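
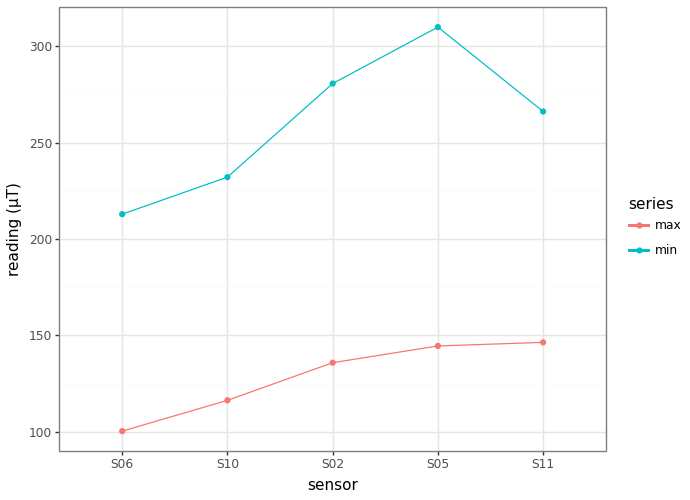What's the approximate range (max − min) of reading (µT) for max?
≈ 40

Max S11 ≈ 140, min S06 ≈ 100; range ≈ 40.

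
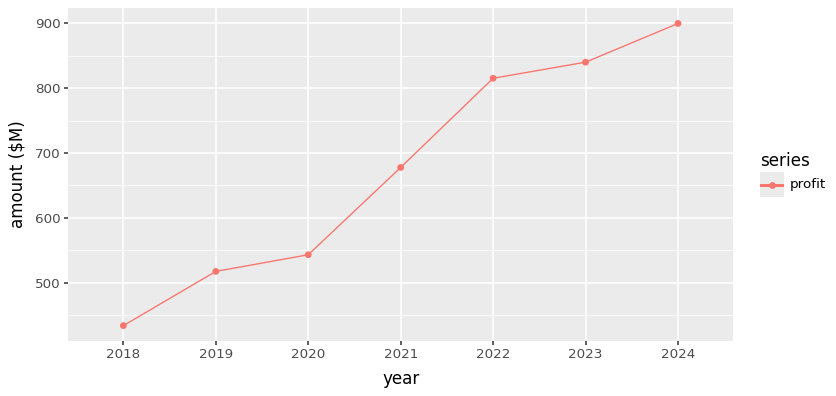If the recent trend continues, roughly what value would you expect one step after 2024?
Last three: 800, 850, 900 → slope ≈ 50/step → next ≈ 950.

≈ 950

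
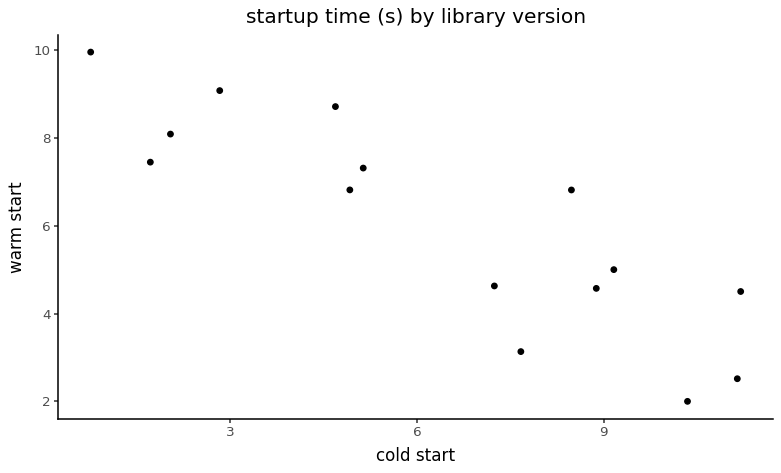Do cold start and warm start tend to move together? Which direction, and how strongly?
Points are negatively correlated; strong (|r| ≈ 0.9).

negative, strong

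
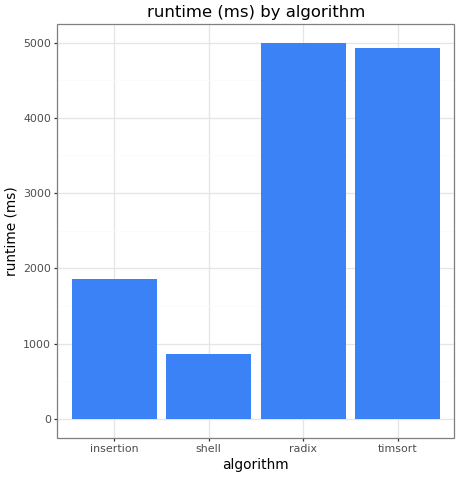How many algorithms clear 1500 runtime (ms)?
Above 1500: insertion, radix, timsort.

3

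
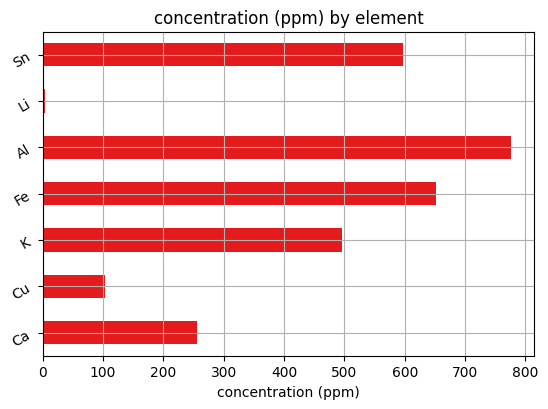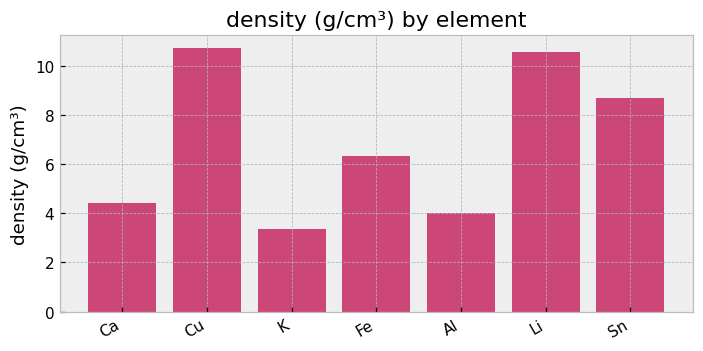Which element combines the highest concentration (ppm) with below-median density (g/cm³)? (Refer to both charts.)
Al

Chart 2 median density (g/cm³) ≈ 6; below-median elements: Ca, K, Al. Among those, Al has the highest concentration (ppm) (≈ 800).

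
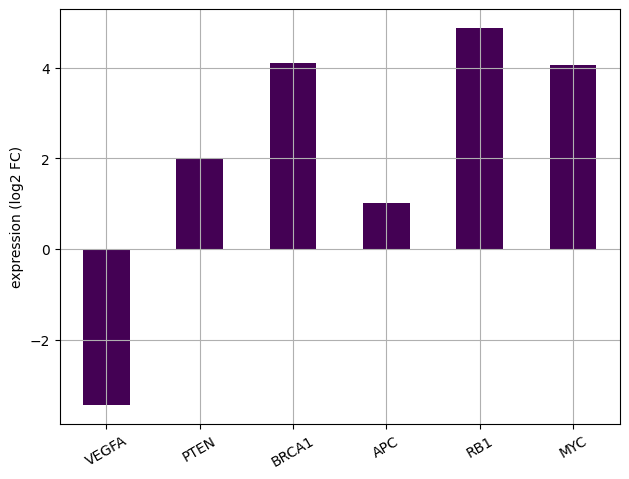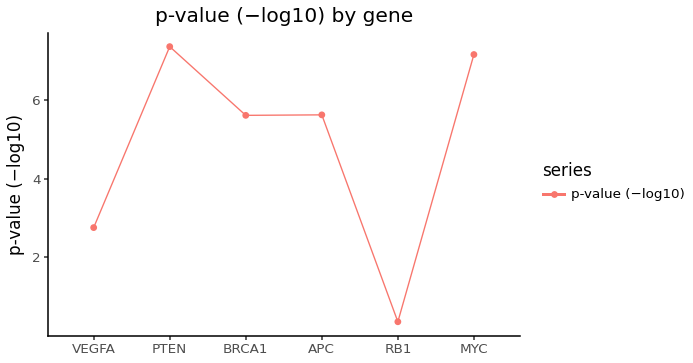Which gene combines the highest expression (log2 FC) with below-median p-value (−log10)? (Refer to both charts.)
RB1

Chart 2 median p-value (−log10) ≈ 6; below-median genes: VEGFA, BRCA1, RB1. Among those, RB1 has the highest expression (log2 FC) (≈ 5).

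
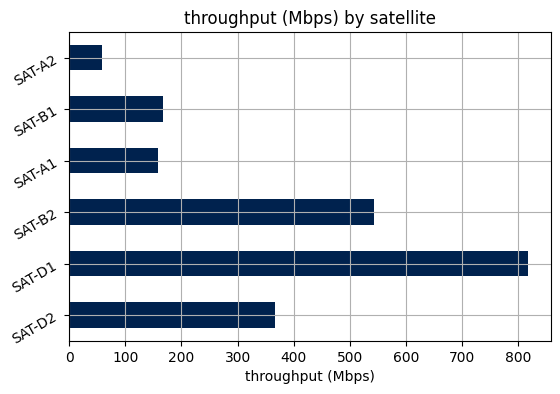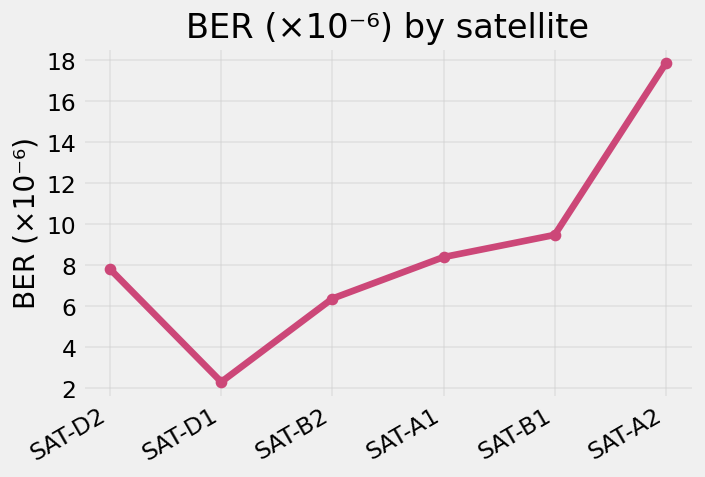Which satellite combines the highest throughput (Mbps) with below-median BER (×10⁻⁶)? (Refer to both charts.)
SAT-D1

Chart 2 median BER (×10⁻⁶) ≈ 8; below-median satellites: SAT-D2, SAT-D1, SAT-B2. Among those, SAT-D1 has the highest throughput (Mbps) (≈ 800).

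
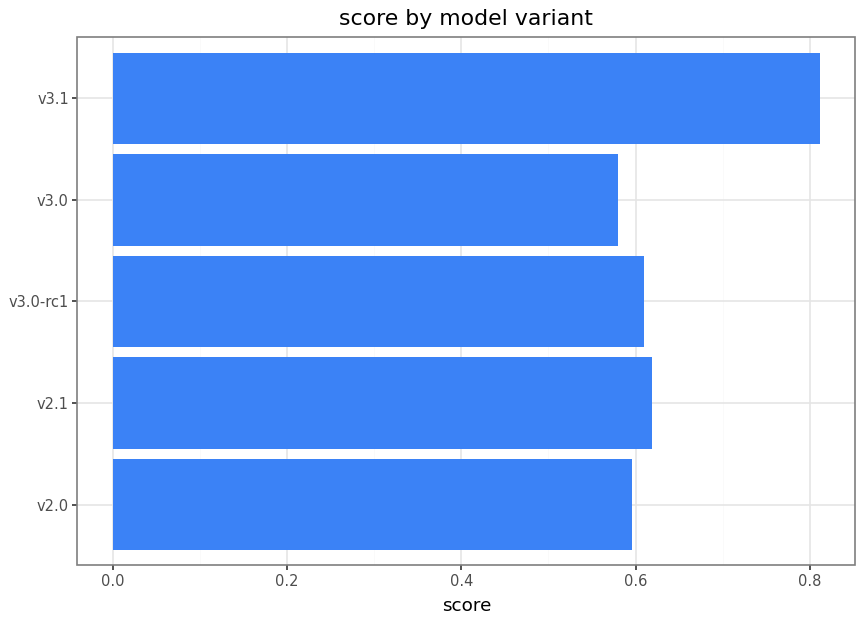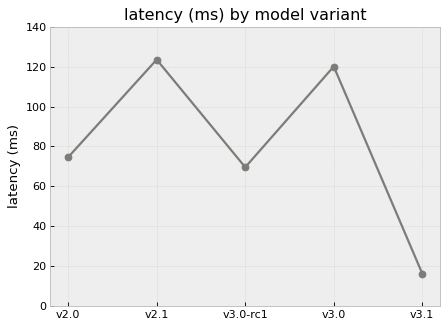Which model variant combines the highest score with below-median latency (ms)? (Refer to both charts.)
Chart 2 median latency (ms) ≈ 80; below-median model variants: v3.0-rc1, v3.1. Among those, v3.1 has the highest score (≈ 0.8).

v3.1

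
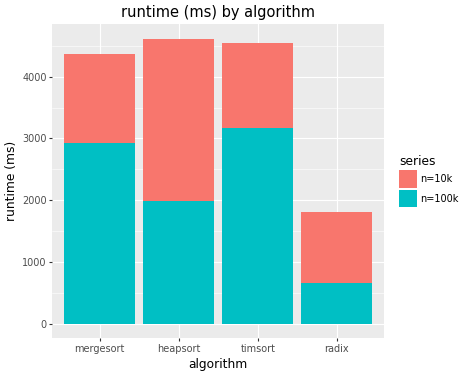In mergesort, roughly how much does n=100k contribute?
n=100k top ≈ 3000, bottom ≈ 0; segment ≈ 3000.

≈ 3000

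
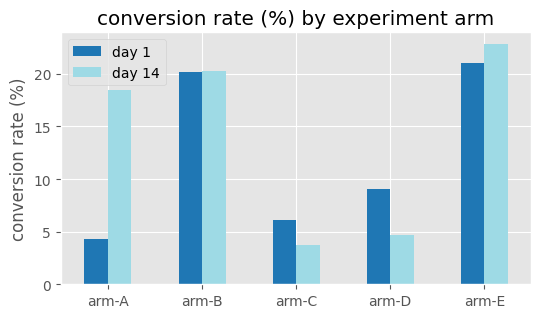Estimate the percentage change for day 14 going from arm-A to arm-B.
≈ +11.1%

arm-A ≈ 18, arm-B ≈ 20; (20 − 18) / 18 ≈ +11.1%.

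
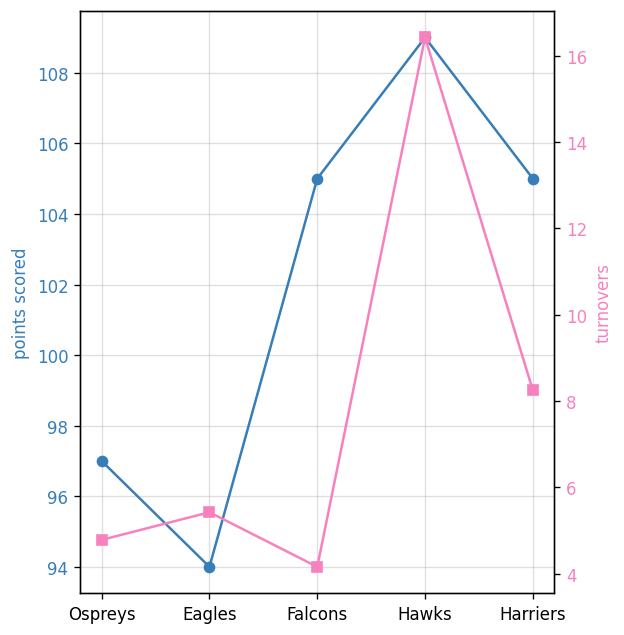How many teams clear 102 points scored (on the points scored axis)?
3

Above 102: Falcons, Hawks, Harriers.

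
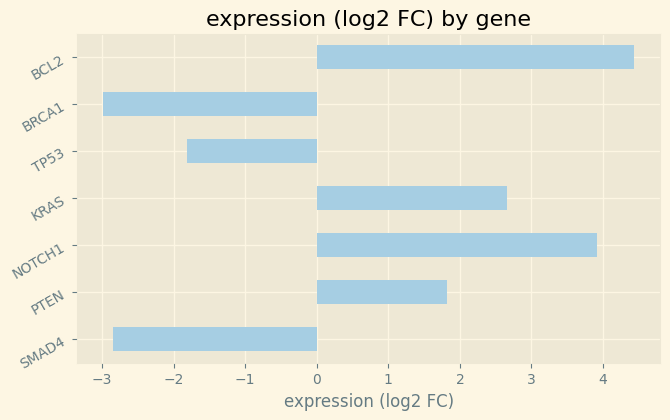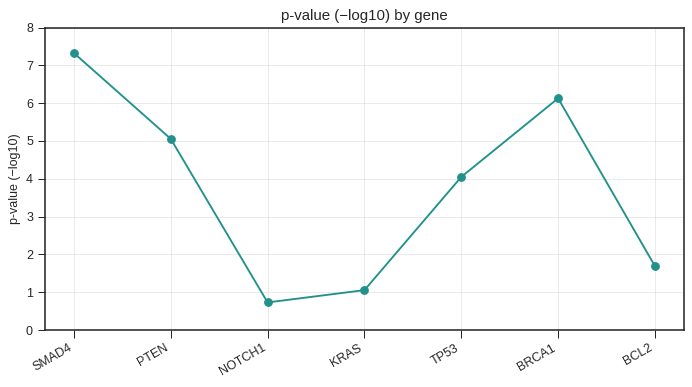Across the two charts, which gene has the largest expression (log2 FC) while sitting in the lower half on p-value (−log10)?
BCL2

Chart 2 median p-value (−log10) ≈ 4; below-median genes: NOTCH1, KRAS, BCL2. Among those, BCL2 has the highest expression (log2 FC) (≈ 4.5).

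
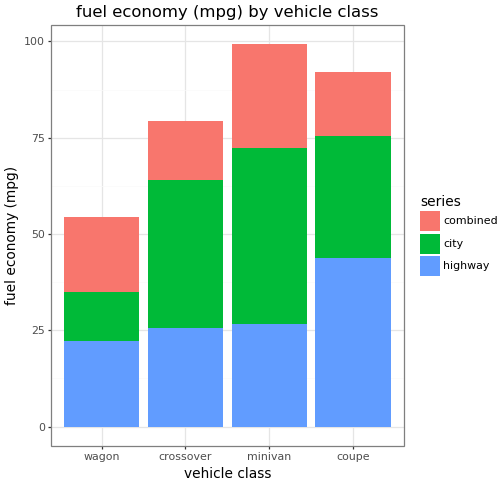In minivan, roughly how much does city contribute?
city top ≈ 70, bottom ≈ 30; segment ≈ 40.

≈ 40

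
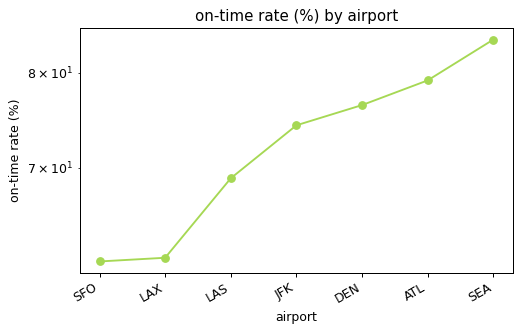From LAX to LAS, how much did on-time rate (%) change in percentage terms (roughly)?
≈ +9.7%

LAX ≈ 62, LAS ≈ 68; (68 − 62) / 62 ≈ +9.7%.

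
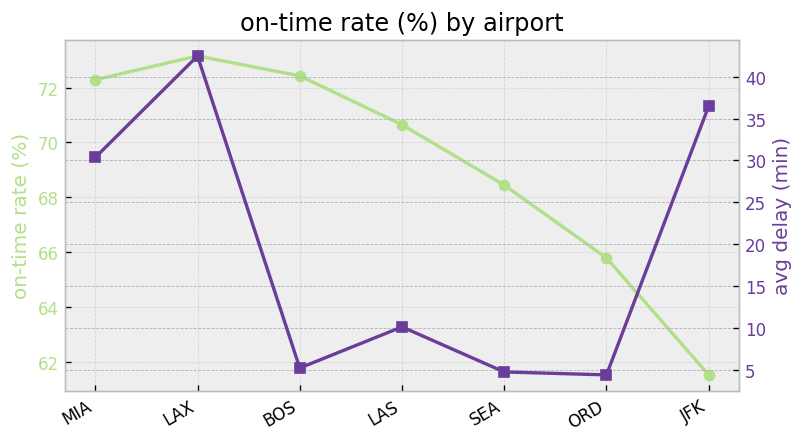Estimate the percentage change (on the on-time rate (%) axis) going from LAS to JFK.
LAS ≈ 71, JFK ≈ 62; (62 − 71) / 71 ≈ -12.7%.

≈ -12.7%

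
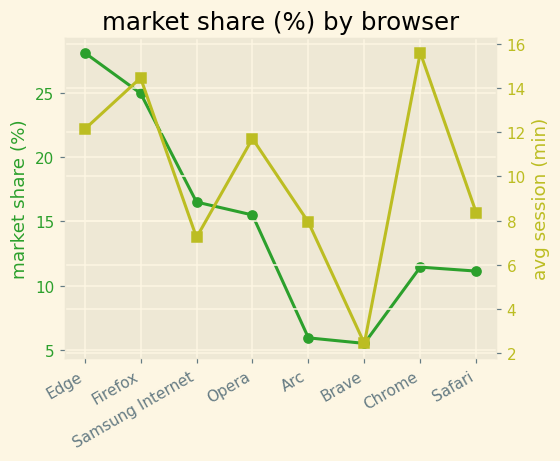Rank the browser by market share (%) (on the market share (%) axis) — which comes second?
Top 3 (on the market share (%) axis): Edge ≈ 28, Firefox ≈ 24, Samsung Internet ≈ 16.

Firefox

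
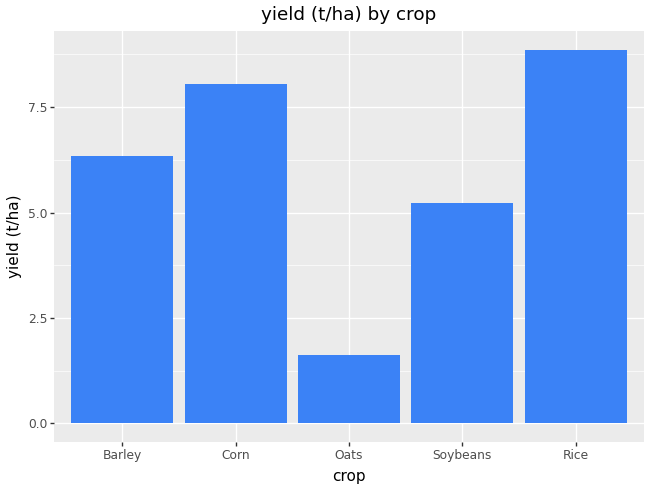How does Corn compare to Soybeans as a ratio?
Corn ≈ 8, Soybeans ≈ 5; 8/5 ≈ 1.6.

≈ 1.6×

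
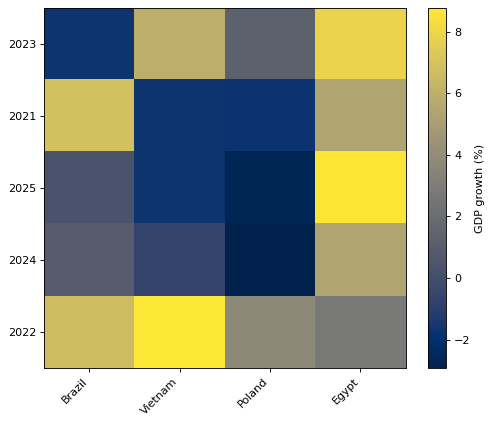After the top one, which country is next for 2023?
Top 3 for 2023: Egypt ≈ 8, Vietnam ≈ 6, Poland ≈ 1.

Vietnam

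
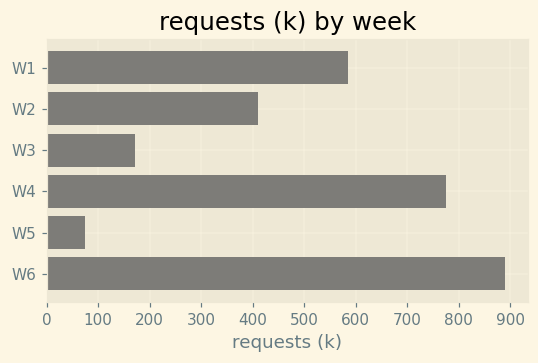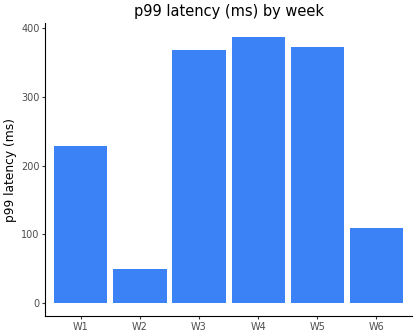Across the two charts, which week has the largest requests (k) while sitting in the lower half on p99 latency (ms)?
Chart 2 median p99 latency (ms) ≈ 300; below-median weeks: W1, W2, W6. Among those, W6 has the highest requests (k) (≈ 900).

W6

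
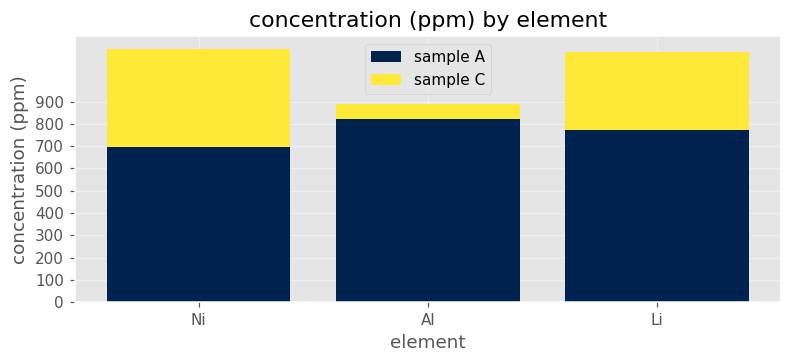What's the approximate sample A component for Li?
≈ 800

sample A top ≈ 800, bottom ≈ 0; segment ≈ 800.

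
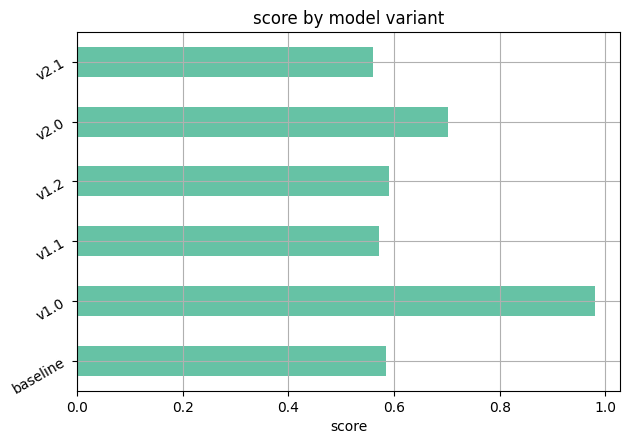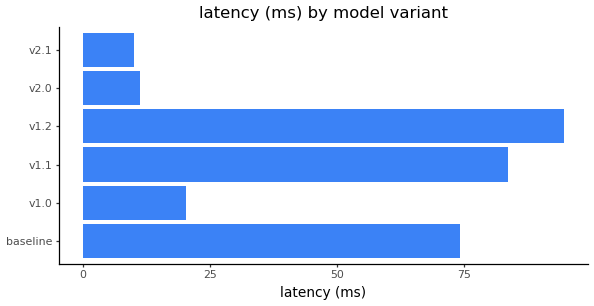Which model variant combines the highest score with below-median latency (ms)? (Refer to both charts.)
Chart 2 median latency (ms) ≈ 50; below-median model variants: v1.0, v2.0, v2.1. Among those, v1.0 has the highest score (≈ 1).

v1.0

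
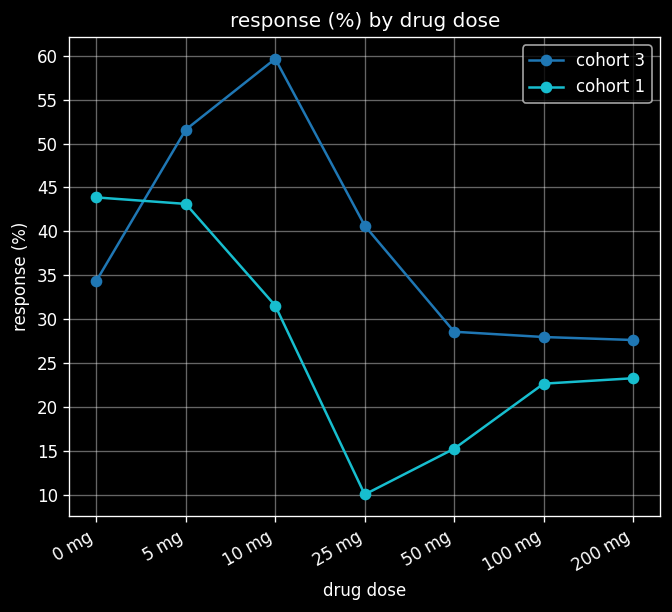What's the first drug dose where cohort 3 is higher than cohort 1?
0 mg: cohort 3 ≈ 35 vs cohort 1 ≈ 45 (not yet); 5 mg: cohort 3 ≈ 50 vs cohort 1 ≈ 45 (first crossover).

5 mg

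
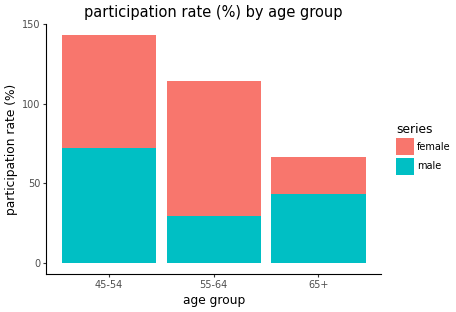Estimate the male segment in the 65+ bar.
male top ≈ 40, bottom ≈ 0; segment ≈ 40.

≈ 40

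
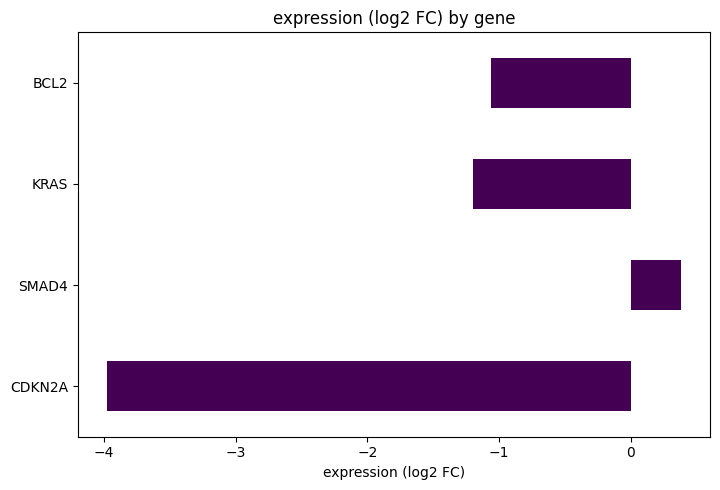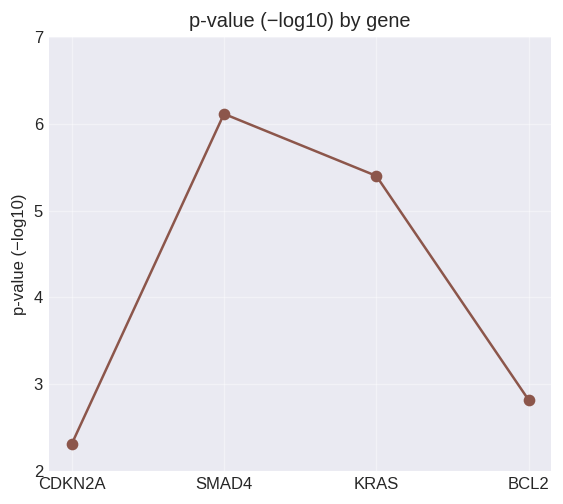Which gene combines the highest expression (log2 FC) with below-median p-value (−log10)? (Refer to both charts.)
Chart 2 median p-value (−log10) ≈ 4; below-median genes: CDKN2A, BCL2. Among those, BCL2 has the highest expression (log2 FC) (≈ -1.05).

BCL2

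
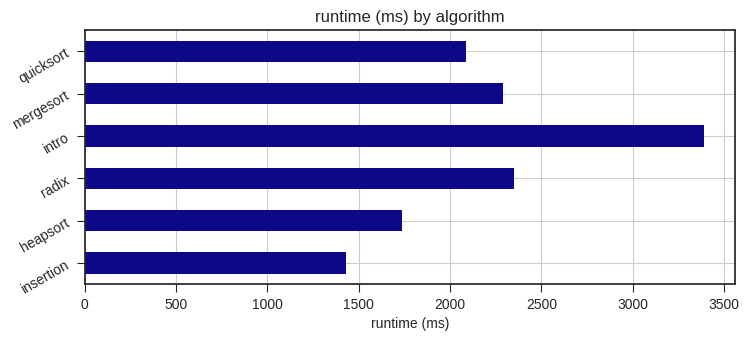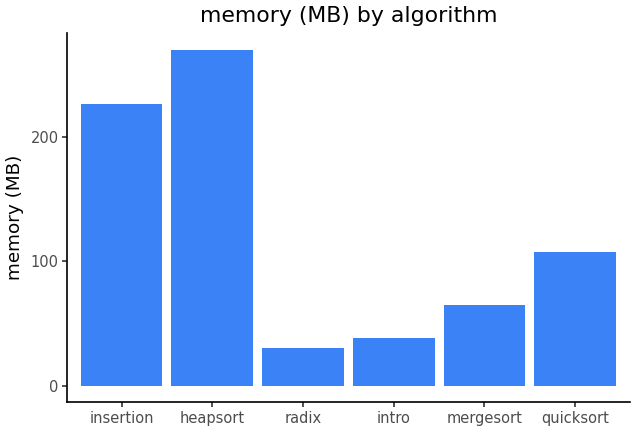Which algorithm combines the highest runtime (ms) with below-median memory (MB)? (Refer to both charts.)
Chart 2 median memory (MB) ≈ 75; below-median algorithms: radix, intro, mergesort. Among those, intro has the highest runtime (ms) (≈ 3500).

intro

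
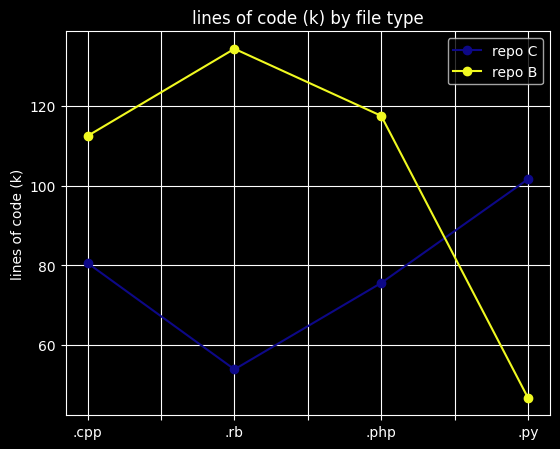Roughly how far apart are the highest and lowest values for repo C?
Max .py ≈ 100, min .rb ≈ 50; range ≈ 50.

≈ 50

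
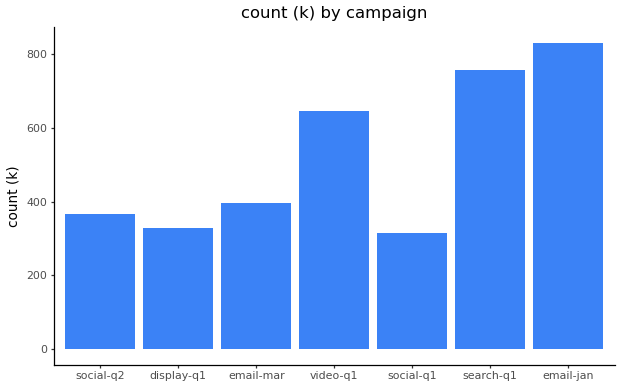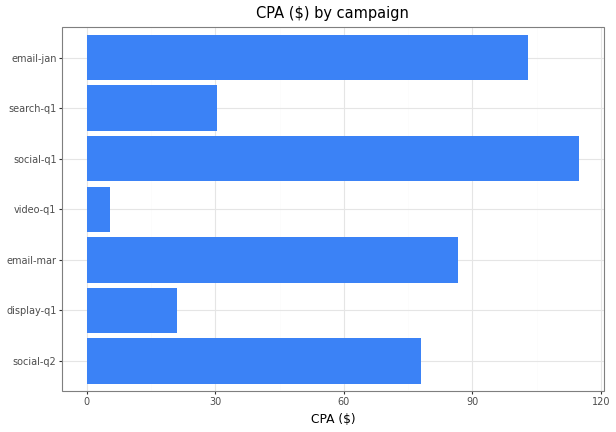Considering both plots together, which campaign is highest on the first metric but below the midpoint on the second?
Chart 2 median CPA ($) ≈ 80; below-median campaigns: display-q1, video-q1, search-q1. Among those, search-q1 has the highest count (k) (≈ 800).

search-q1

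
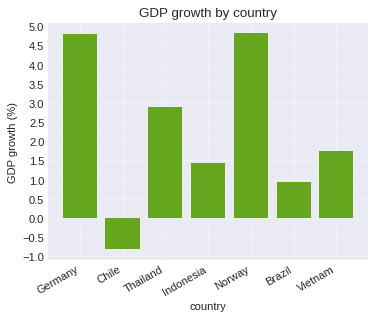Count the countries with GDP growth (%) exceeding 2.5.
Above 2.5: Germany, Thailand, Norway.

3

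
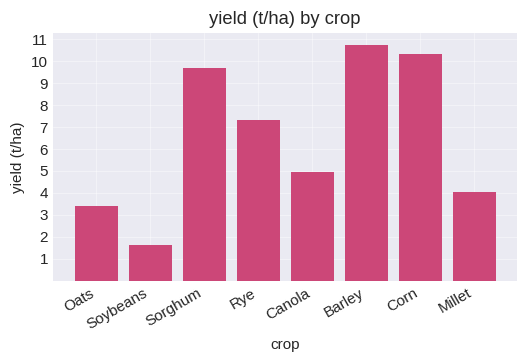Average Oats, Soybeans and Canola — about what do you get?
≈ 3

(3 + 2 + 5) / 3 ≈ 3.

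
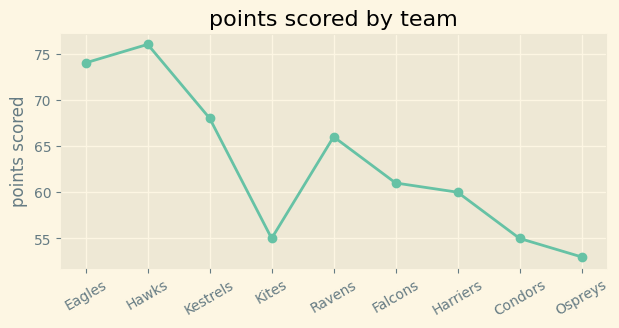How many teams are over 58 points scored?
Above 58: Eagles, Hawks, Kestrels, Ravens, Falcons, Harriers.

6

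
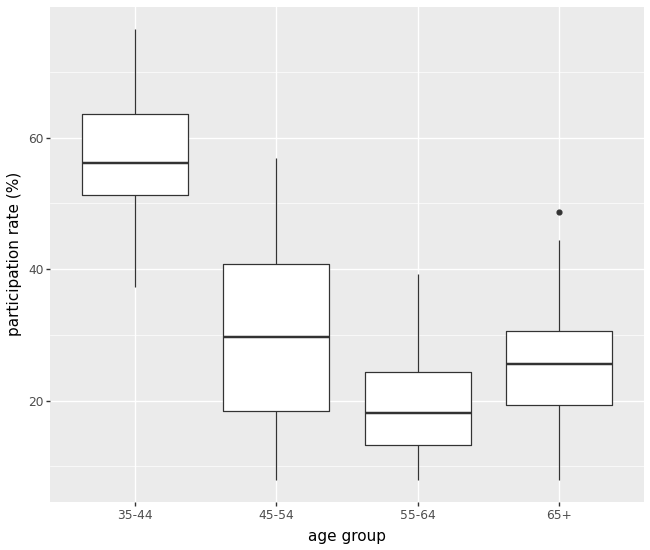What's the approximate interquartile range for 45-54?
≈ 20

Q3 ≈ 40, Q1 ≈ 20; IQR ≈ 20.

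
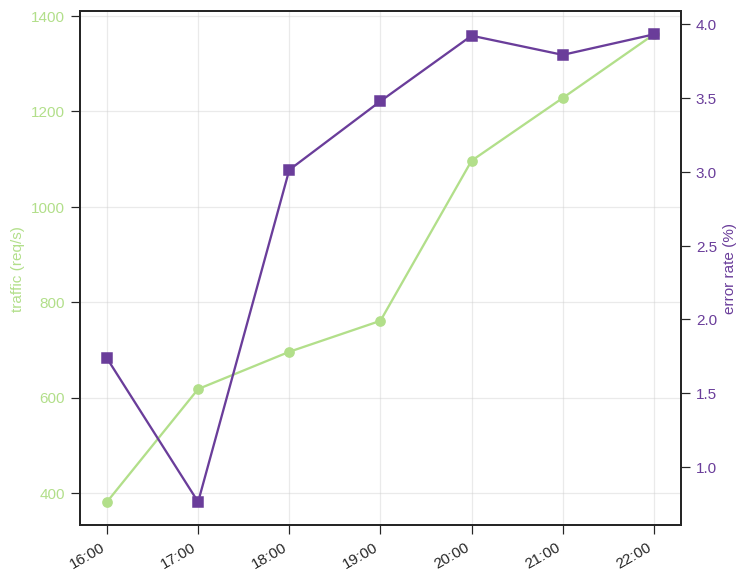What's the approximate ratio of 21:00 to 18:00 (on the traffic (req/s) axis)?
≈ 1.71×

21:00 ≈ 1200, 18:00 ≈ 700; 1200/700 ≈ 1.71.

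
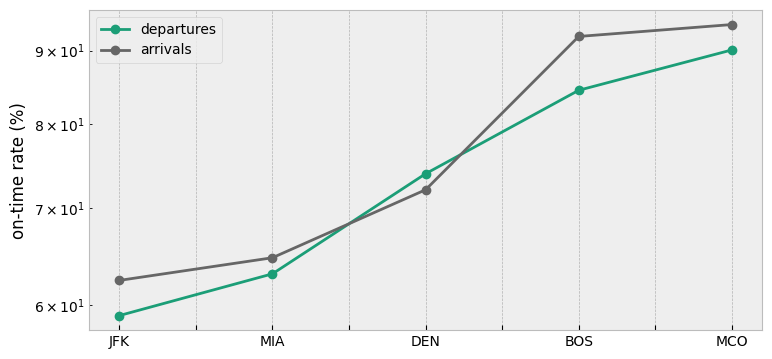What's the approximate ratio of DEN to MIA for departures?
DEN ≈ 75, MIA ≈ 65; 75/65 ≈ 1.15.

≈ 1.15×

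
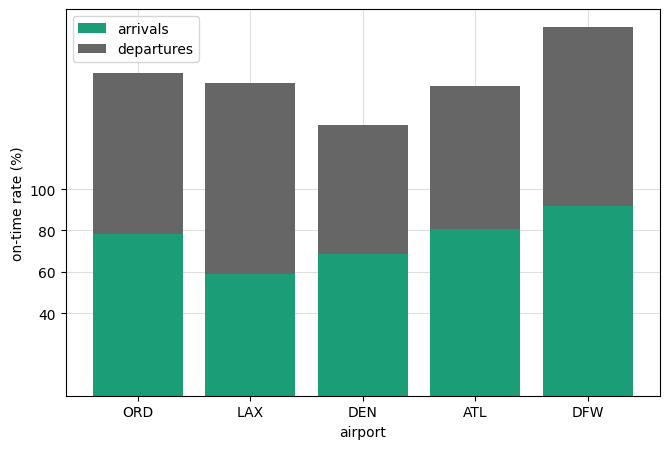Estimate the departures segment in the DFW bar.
≈ 80

departures top ≈ 180, bottom ≈ 100; segment ≈ 80.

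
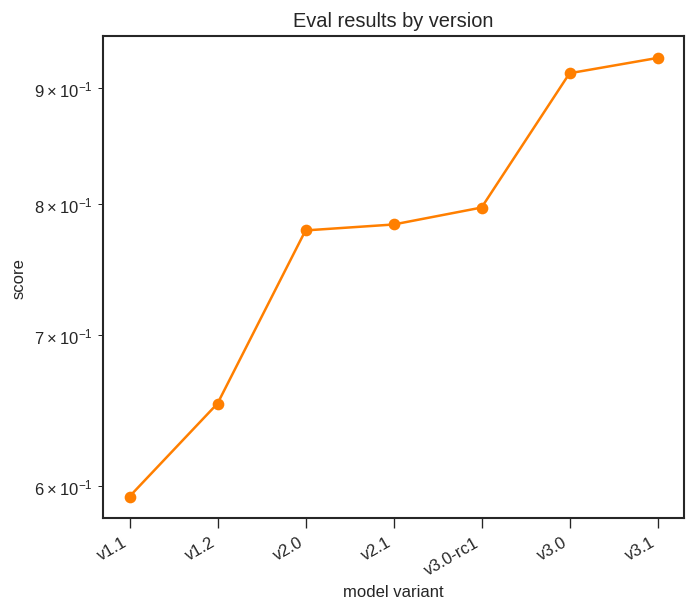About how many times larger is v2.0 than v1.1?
≈ 1.33×

v2.0 ≈ 0.80, v1.1 ≈ 0.60; 0.80/0.60 ≈ 1.33.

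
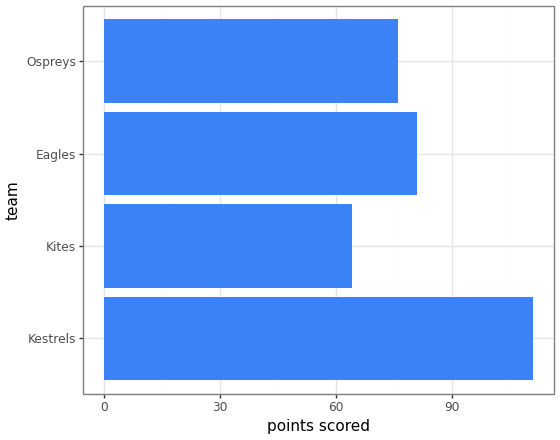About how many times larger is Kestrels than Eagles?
≈ 1.38×

Kestrels ≈ 110, Eagles ≈ 80; 110/80 ≈ 1.38.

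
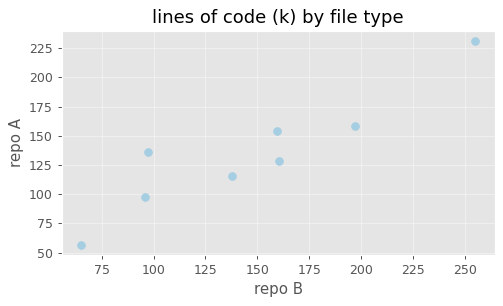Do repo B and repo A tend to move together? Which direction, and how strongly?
Points are positively correlated; strong (|r| ≈ 0.9).

positive, strong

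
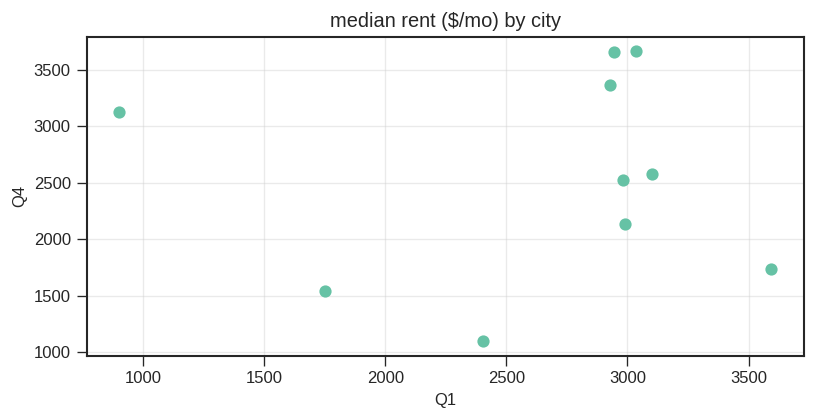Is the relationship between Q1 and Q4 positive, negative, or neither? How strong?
no clear correlation

Points are roughly uncorrelated; weak (|r| ≈ 0.1).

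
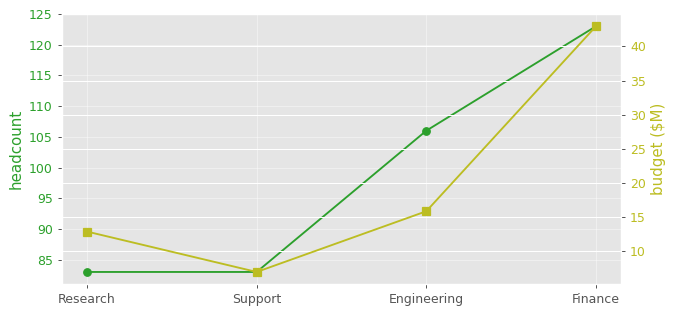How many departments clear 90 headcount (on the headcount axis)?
Above 90: Engineering, Finance.

2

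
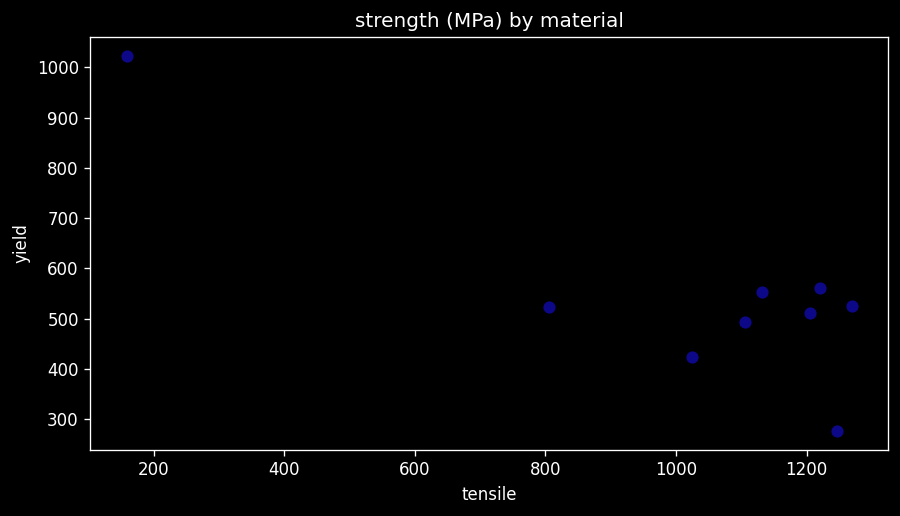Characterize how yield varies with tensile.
Points are negatively correlated; strong (|r| ≈ 0.9).

negative, strong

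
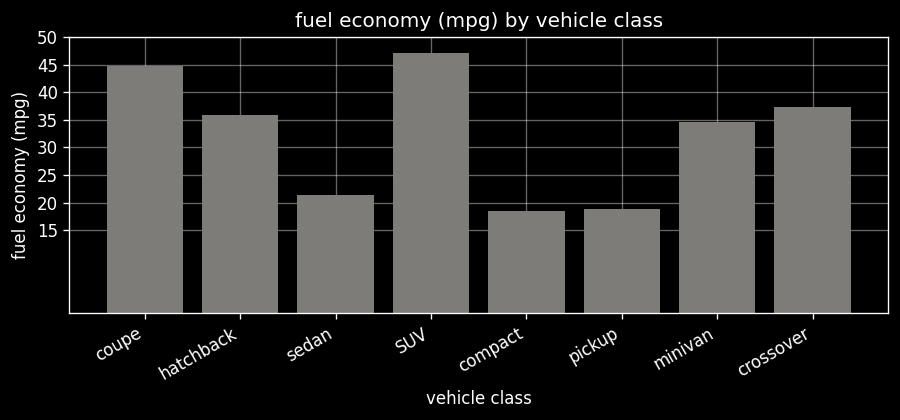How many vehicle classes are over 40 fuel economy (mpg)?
Above 40: coupe, SUV.

2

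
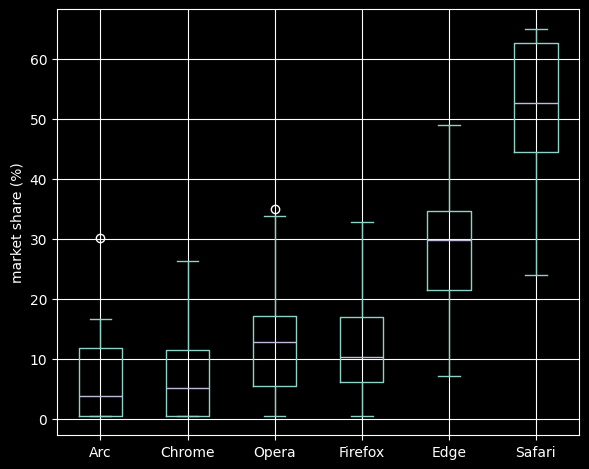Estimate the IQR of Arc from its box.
≈ 10

Q3 ≈ 10, Q1 ≈ 0; IQR ≈ 10.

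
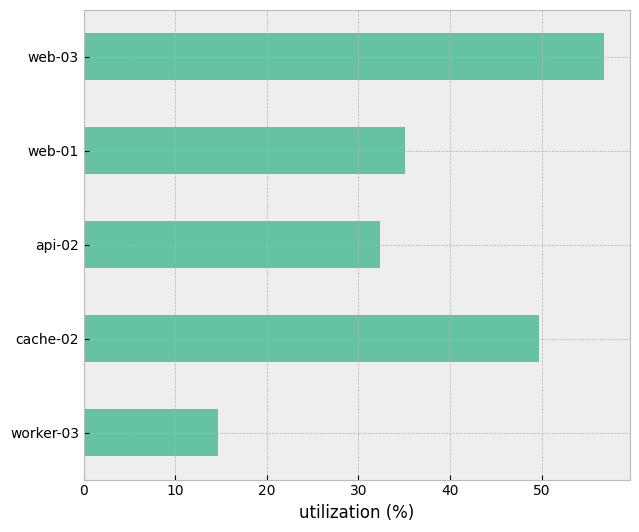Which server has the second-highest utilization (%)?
Top 3: web-03 ≈ 55, cache-02 ≈ 50, web-01 ≈ 35.

cache-02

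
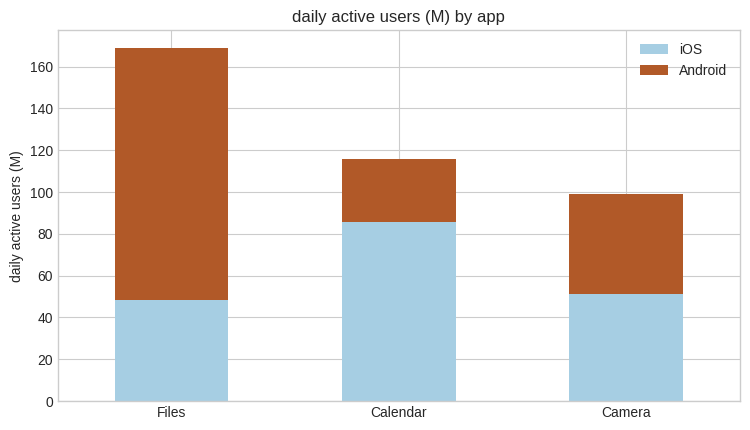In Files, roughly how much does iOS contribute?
iOS top ≈ 40, bottom ≈ 0; segment ≈ 40.

≈ 40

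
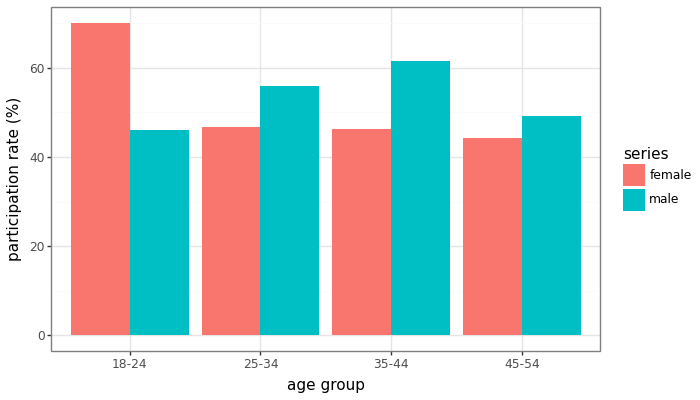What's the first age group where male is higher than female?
25-34

18-24: male ≈ 50 vs female ≈ 70 (not yet); 25-34: male ≈ 60 vs female ≈ 50 (first crossover).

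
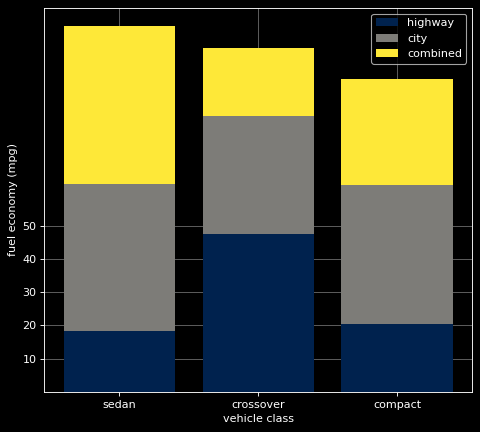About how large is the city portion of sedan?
≈ 40

city top ≈ 60, bottom ≈ 20; segment ≈ 40.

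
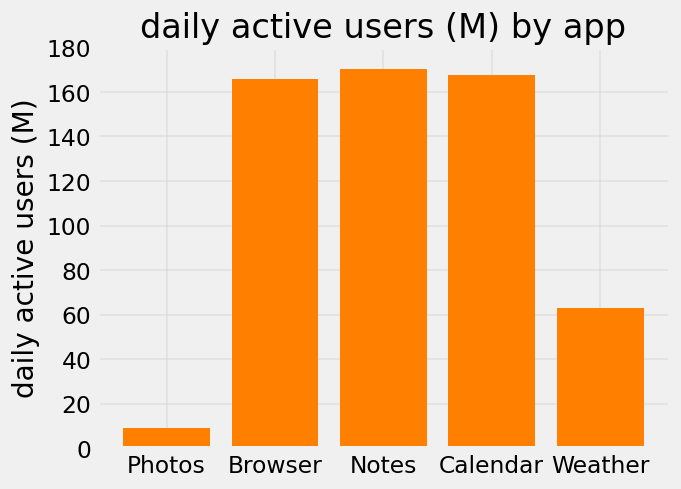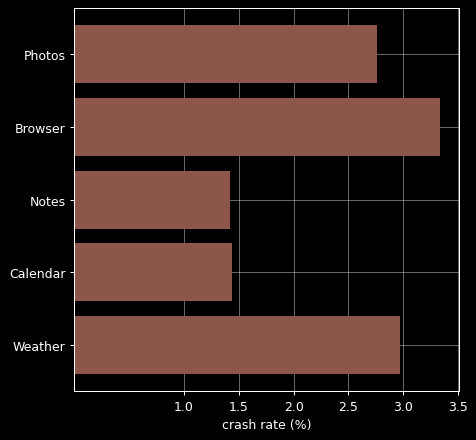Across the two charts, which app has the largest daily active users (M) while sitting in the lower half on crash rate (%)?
Notes

Chart 2 median crash rate (%) ≈ 3; below-median apps: Notes, Calendar. Among those, Notes has the highest daily active users (M) (≈ 180).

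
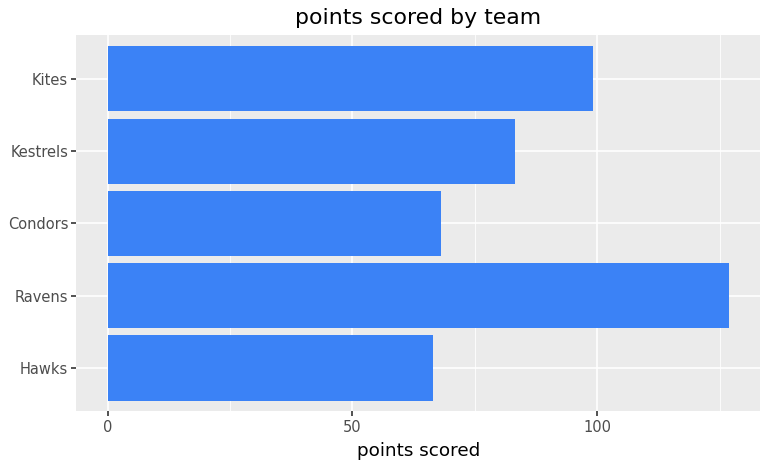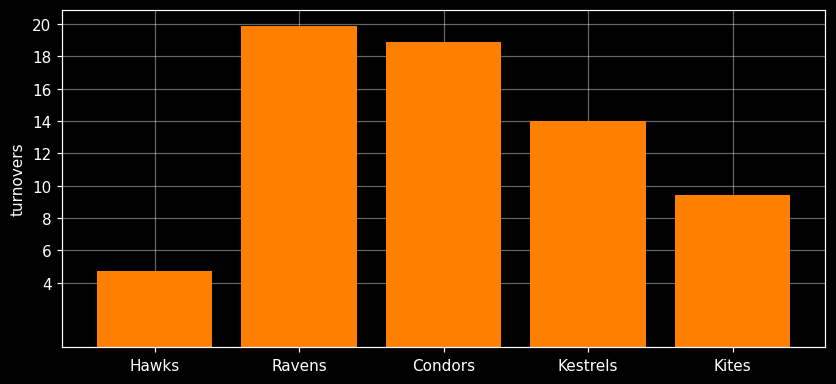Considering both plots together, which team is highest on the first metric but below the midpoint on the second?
Chart 2 median turnovers ≈ 14; below-median teams: Hawks, Kites. Among those, Kites has the highest points scored (≈ 100).

Kites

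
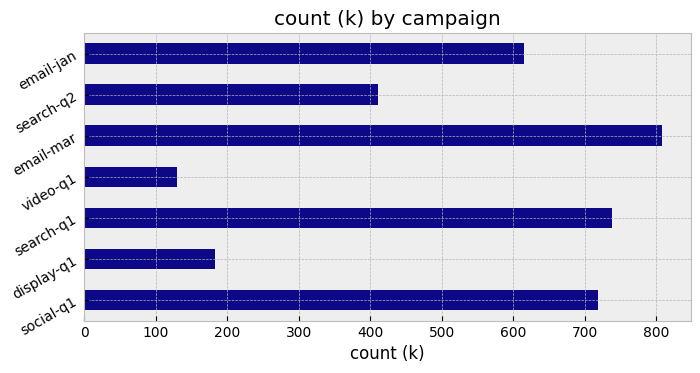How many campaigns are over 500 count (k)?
Above 500: social-q1, search-q1, email-mar, email-jan.

4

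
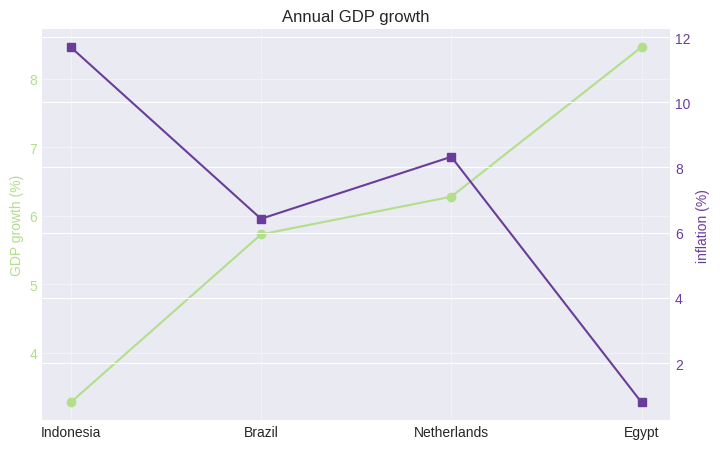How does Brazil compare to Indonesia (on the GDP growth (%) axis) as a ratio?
Brazil ≈ 5.5, Indonesia ≈ 3.5; 5.5/3.5 ≈ 1.57.

≈ 1.57×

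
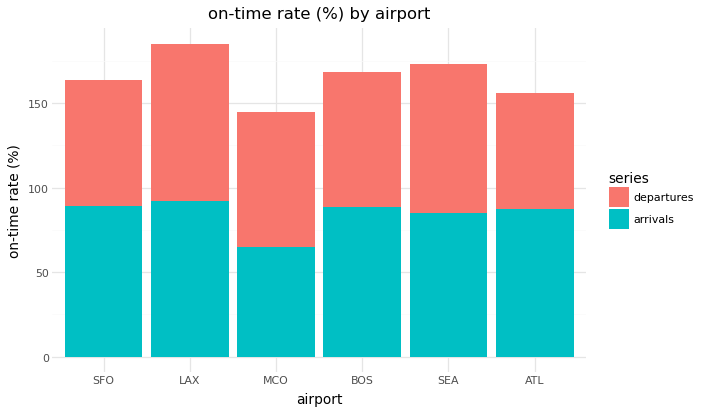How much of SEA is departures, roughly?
≈ 100

departures top ≈ 180, bottom ≈ 80; segment ≈ 100.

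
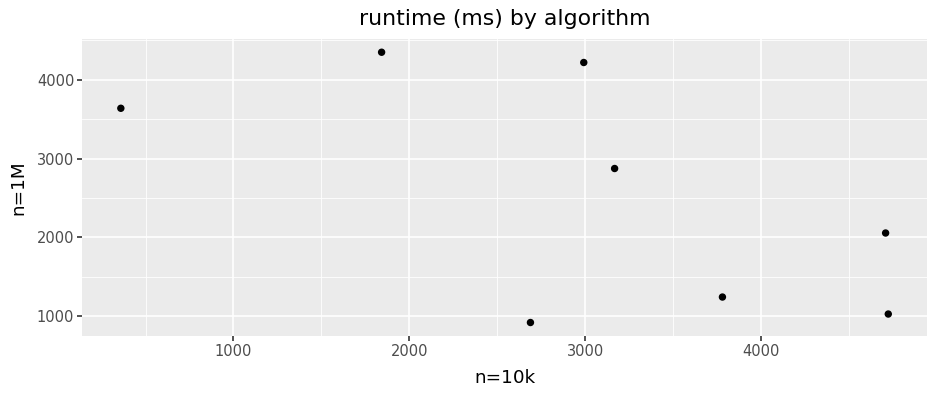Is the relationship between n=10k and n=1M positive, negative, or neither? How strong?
Points are negatively correlated; moderate (|r| ≈ 0.6).

negative, moderate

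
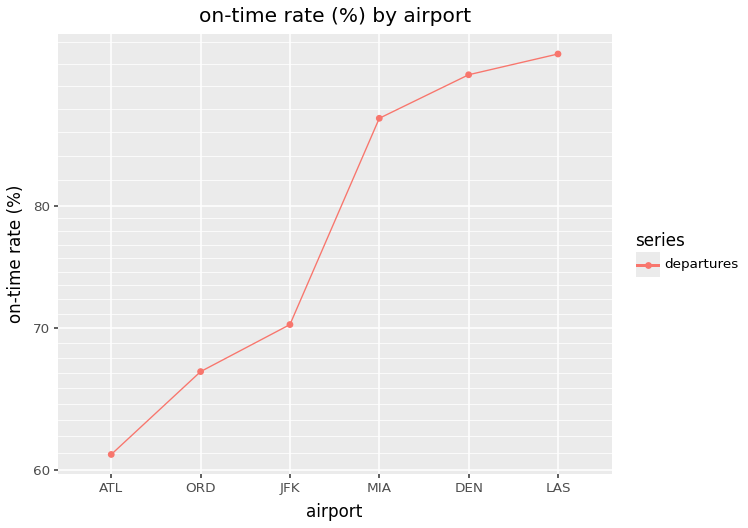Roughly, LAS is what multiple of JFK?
LAS ≈ 95, JFK ≈ 70; 95/70 ≈ 1.36.

≈ 1.36×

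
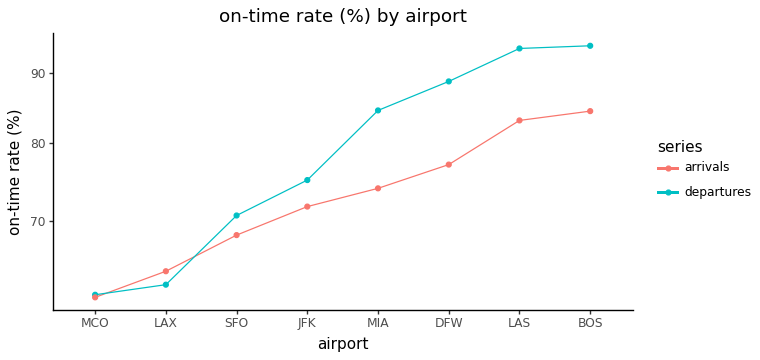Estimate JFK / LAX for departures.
≈ 1.15×

JFK ≈ 75, LAX ≈ 65; 75/65 ≈ 1.15.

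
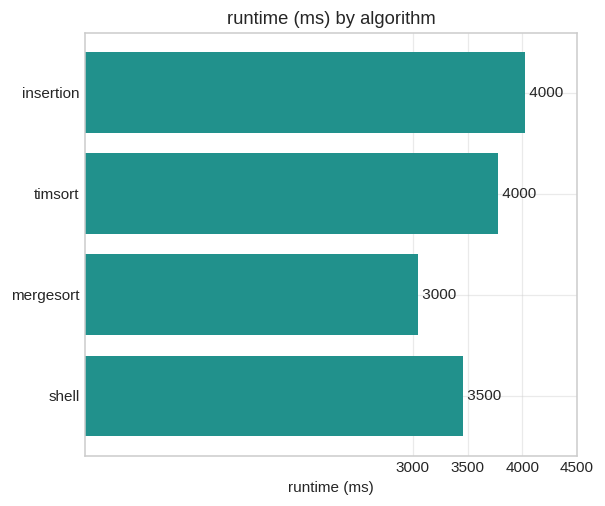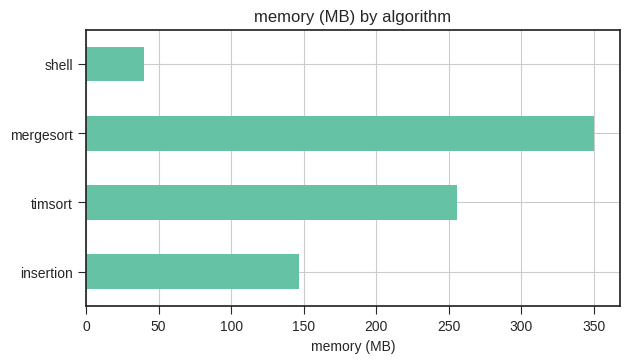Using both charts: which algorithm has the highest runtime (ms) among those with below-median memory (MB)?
Chart 2 median memory (MB) ≈ 200; below-median algorithms: insertion, shell. Among those, insertion has the highest runtime (ms) (≈ 4000).

insertion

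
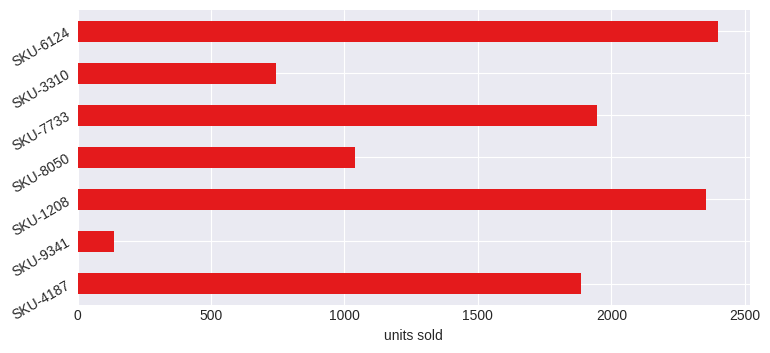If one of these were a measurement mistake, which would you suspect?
SKU-9341

SKU-9341 ≈ 200; the rest sit between ≈ 800 and ≈ 2400.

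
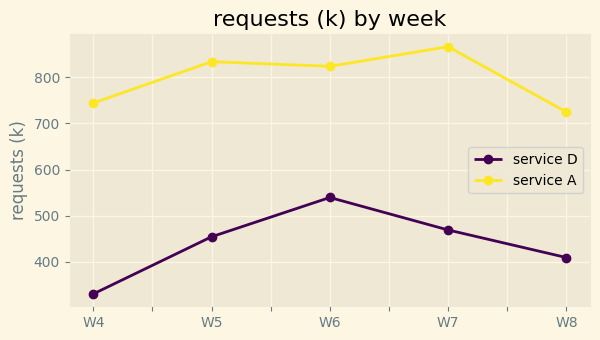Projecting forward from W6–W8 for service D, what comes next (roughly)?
≈ 325

Last three: 550, 450, 400 → slope ≈ -75/step → next ≈ 325.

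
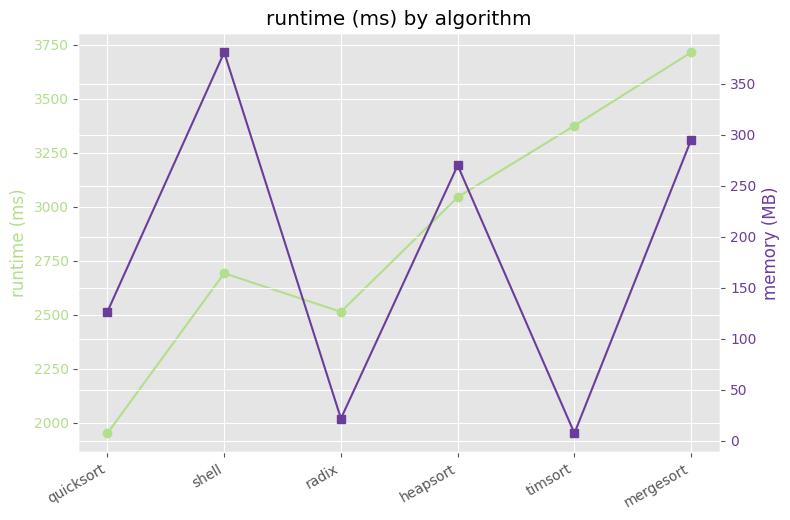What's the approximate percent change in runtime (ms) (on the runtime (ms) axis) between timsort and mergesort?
≈ +11.8%

timsort ≈ 3400, mergesort ≈ 3800; (3800 − 3400) / 3400 ≈ +11.8%.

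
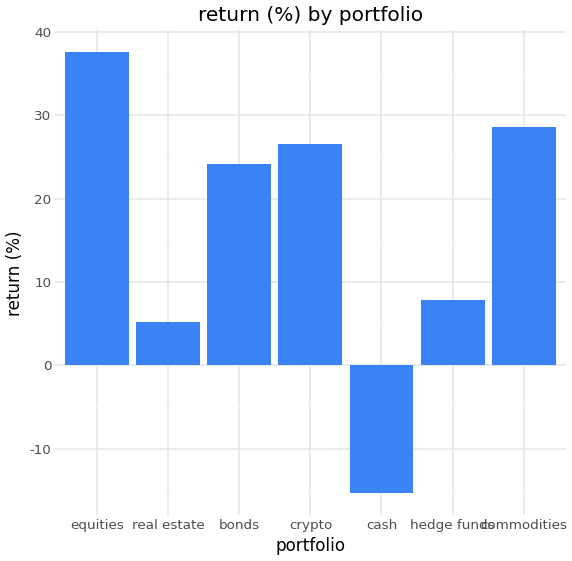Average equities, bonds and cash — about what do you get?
(40 + 25 + -15) / 3 ≈ 17.

≈ 17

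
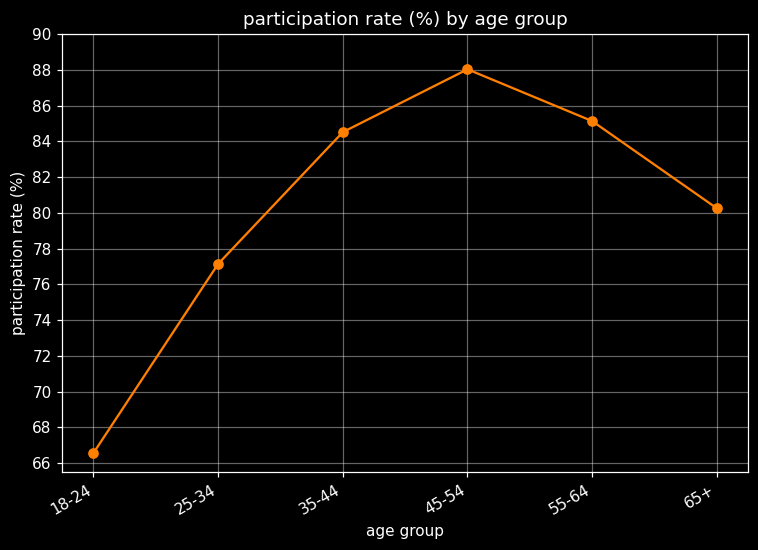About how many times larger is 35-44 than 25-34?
35-44 ≈ 84, 25-34 ≈ 78; 84/78 ≈ 1.08.

≈ 1.08×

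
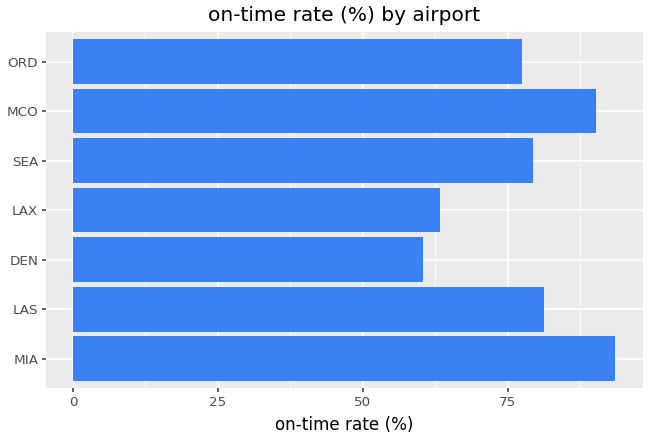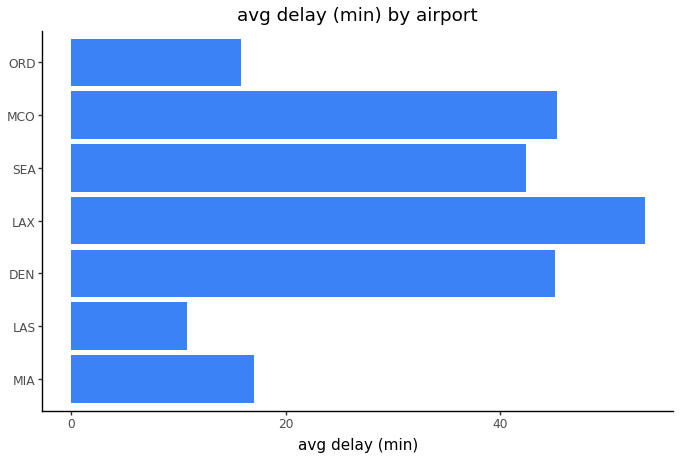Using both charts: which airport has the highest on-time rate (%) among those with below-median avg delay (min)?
MIA

Chart 2 median avg delay (min) ≈ 40; below-median airports: MIA, LAS, ORD. Among those, MIA has the highest on-time rate (%) (≈ 90).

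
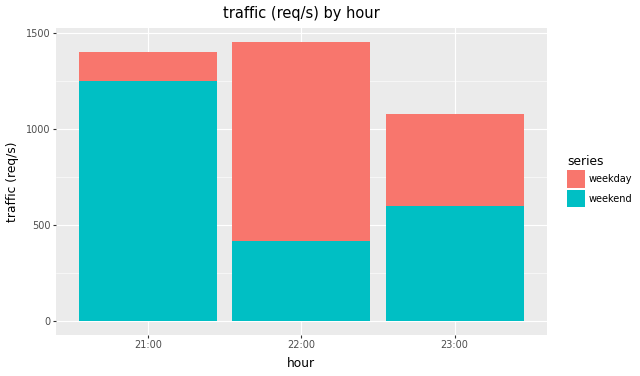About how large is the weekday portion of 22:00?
≈ 1000

weekday top ≈ 1400, bottom ≈ 400; segment ≈ 1000.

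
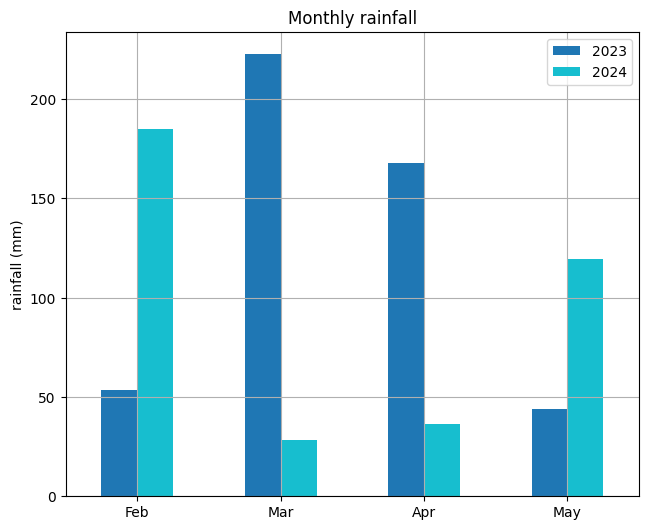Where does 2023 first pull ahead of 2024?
Mar

Feb: 2023 ≈ 60 vs 2024 ≈ 180 (not yet); Mar: 2023 ≈ 220 vs 2024 ≈ 20 (first crossover).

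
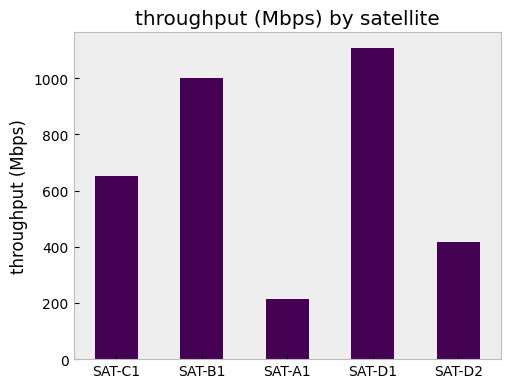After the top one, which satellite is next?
Top 3: SAT-D1 ≈ 1100, SAT-B1 ≈ 1000, SAT-C1 ≈ 700.

SAT-B1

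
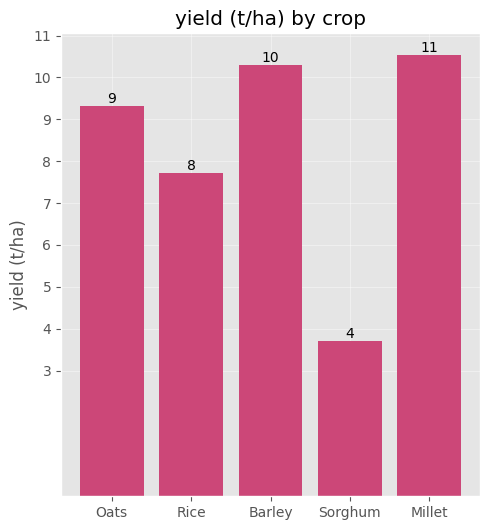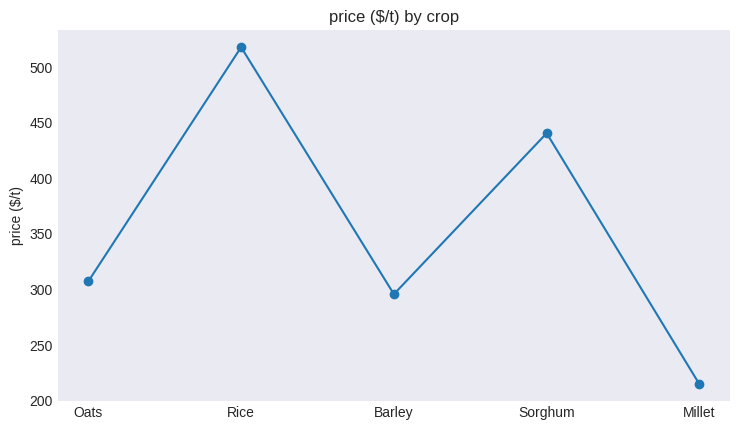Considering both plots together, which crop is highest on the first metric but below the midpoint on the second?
Millet

Chart 2 median price ($/t) ≈ 300; below-median crops: Barley, Millet. Among those, Millet has the highest yield (t/ha) (≈ 11).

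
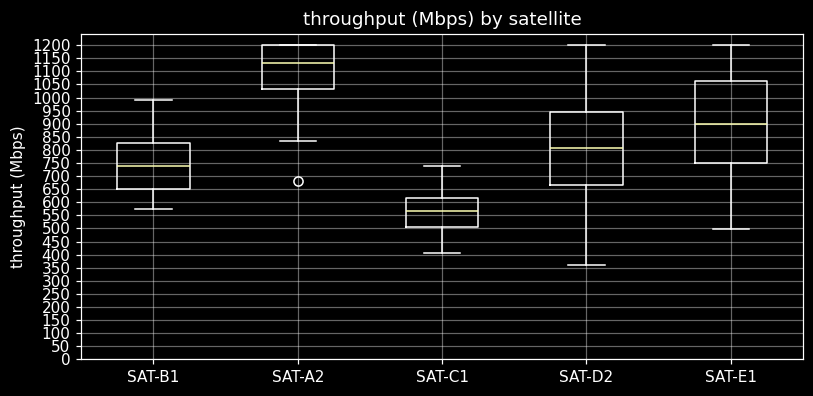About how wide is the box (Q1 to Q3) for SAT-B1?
Q3 ≈ 850, Q1 ≈ 650; IQR ≈ 200.

≈ 200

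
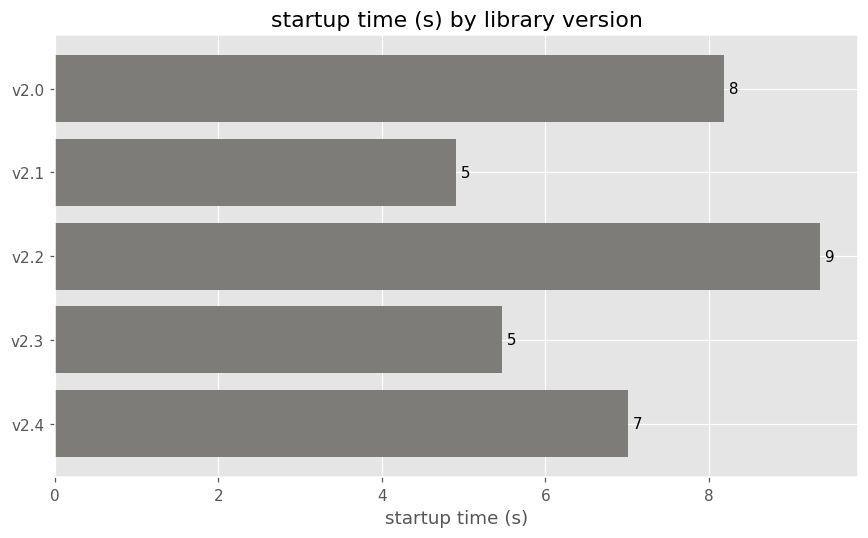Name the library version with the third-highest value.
v2.4

Top 4: v2.2 ≈ 9, v2.0 ≈ 8, v2.4 ≈ 7, v2.3 ≈ 5.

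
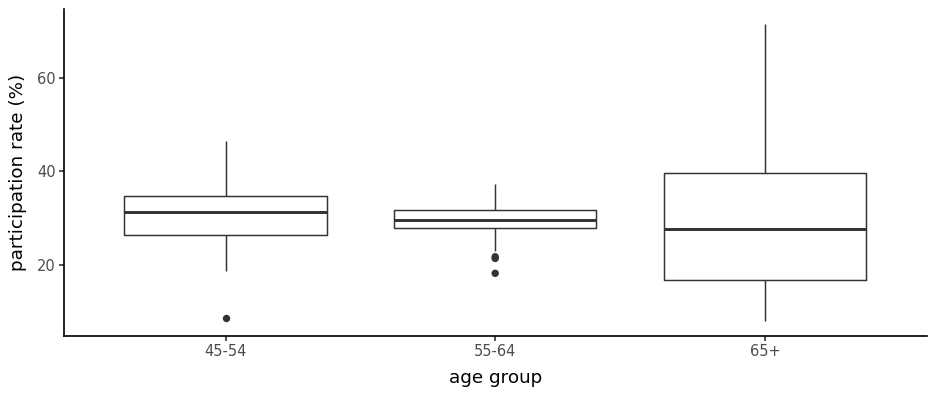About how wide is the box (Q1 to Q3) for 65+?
≈ 23.0

Q3 ≈ 39.8, Q1 ≈ 16.8; IQR ≈ 23.0.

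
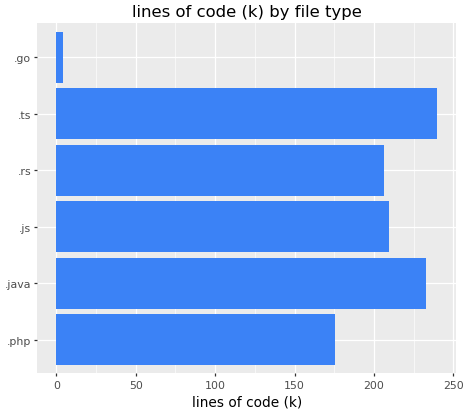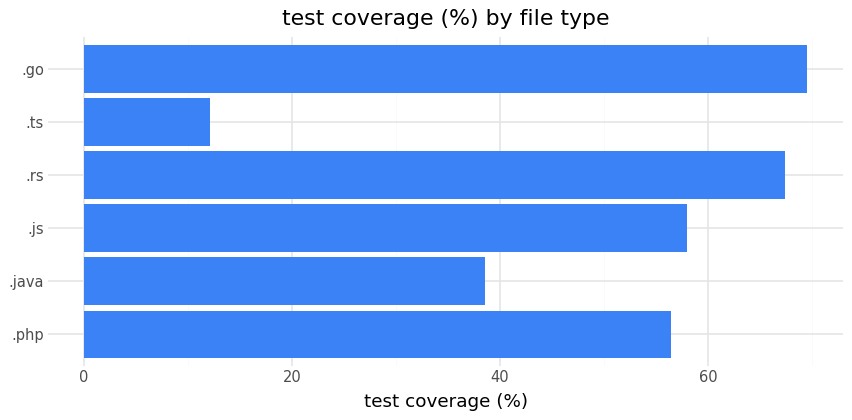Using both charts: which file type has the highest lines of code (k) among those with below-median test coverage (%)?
Chart 2 median test coverage (%) ≈ 60; below-median file types: .php, .java, .ts. Among those, .ts has the highest lines of code (k) (≈ 250).

.ts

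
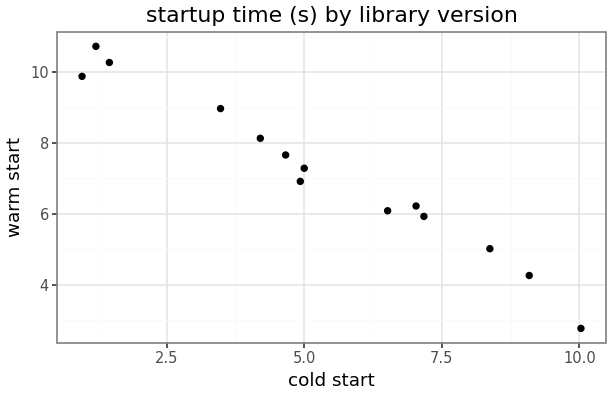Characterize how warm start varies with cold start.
Points are negatively correlated; strong (|r| ≈ 1.0).

negative, strong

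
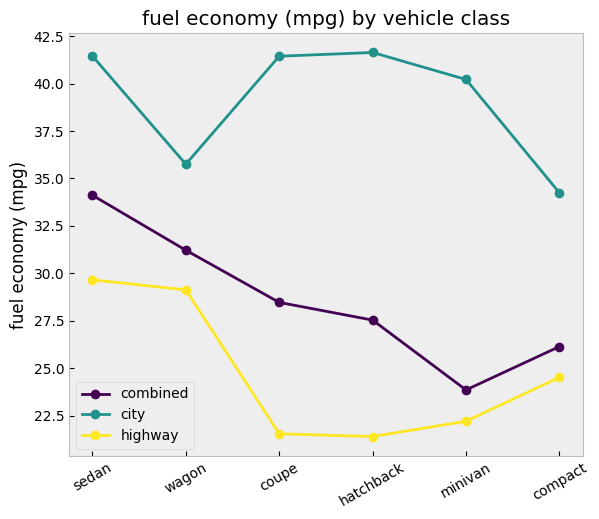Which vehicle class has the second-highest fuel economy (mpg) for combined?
wagon

Top 3 for combined: sedan ≈ 34, wagon ≈ 32, coupe ≈ 28.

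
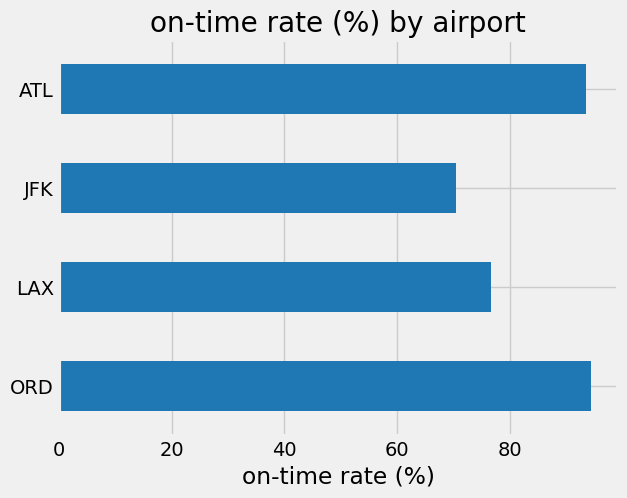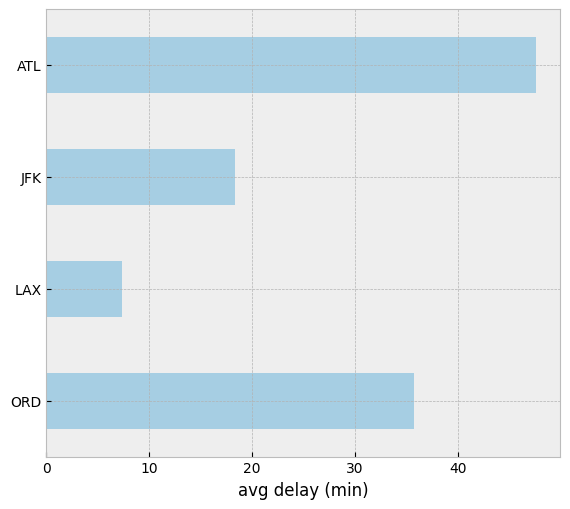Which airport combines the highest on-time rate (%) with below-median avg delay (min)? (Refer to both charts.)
LAX

Chart 2 median avg delay (min) ≈ 25; below-median airports: LAX, JFK. Among those, LAX has the highest on-time rate (%) (≈ 80).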